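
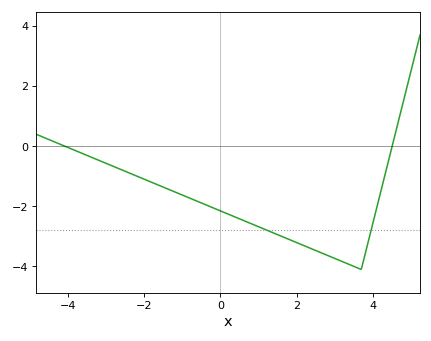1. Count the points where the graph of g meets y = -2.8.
2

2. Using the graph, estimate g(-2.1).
-1.04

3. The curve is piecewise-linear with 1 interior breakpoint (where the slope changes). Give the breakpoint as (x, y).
(3.7, -4.1)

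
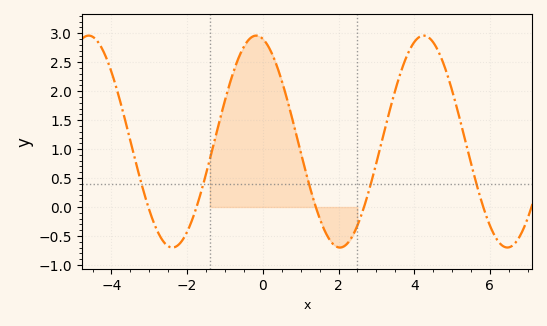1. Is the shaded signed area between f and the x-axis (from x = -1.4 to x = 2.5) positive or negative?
positive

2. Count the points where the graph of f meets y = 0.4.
5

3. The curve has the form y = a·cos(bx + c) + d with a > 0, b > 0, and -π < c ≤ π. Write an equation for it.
y = 1.83cos(1.42x + 0.25) + 1.13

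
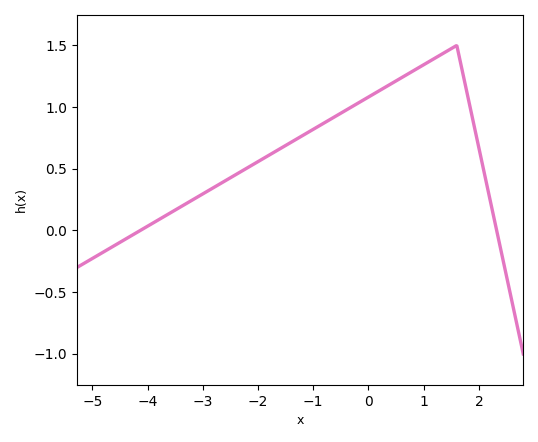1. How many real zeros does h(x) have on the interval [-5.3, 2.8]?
2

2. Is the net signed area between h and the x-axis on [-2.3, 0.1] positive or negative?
positive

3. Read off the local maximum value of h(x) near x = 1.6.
1.5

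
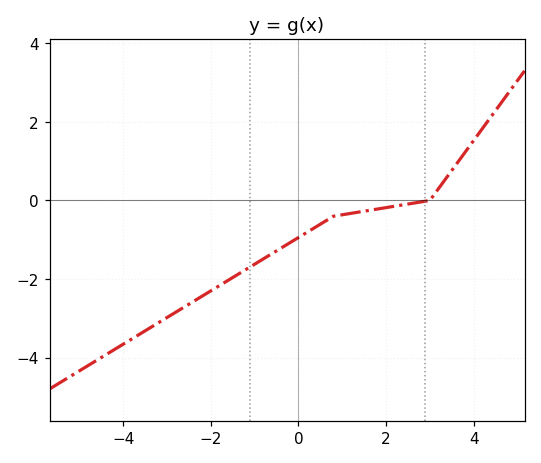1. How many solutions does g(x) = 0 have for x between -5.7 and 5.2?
1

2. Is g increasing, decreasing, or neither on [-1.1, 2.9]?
increasing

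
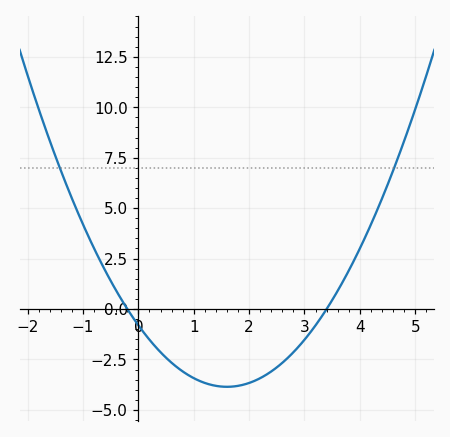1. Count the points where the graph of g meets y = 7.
2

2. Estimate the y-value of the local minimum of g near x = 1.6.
-3.86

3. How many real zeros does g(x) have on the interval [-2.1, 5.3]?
2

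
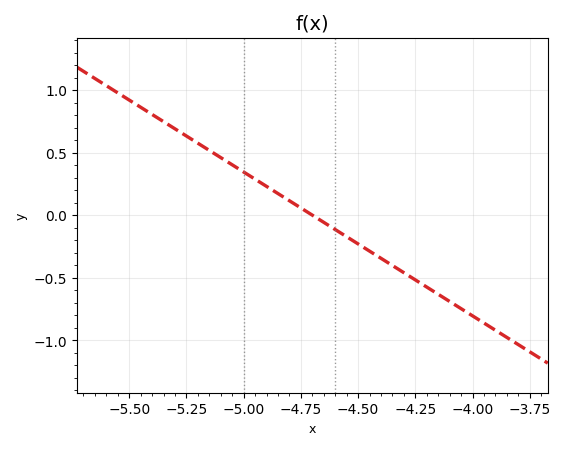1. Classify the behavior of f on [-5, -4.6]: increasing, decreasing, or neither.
decreasing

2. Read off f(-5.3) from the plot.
0.7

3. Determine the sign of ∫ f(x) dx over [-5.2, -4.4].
positive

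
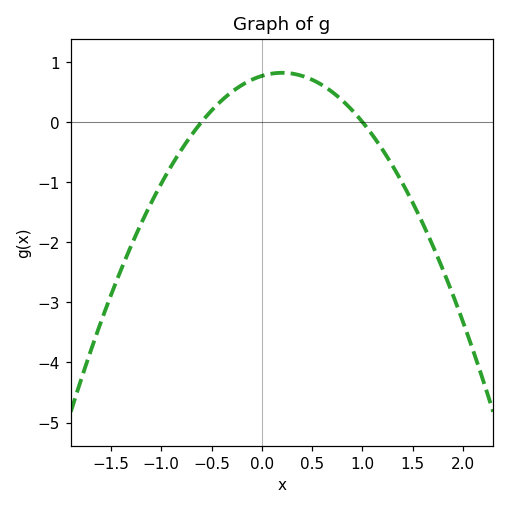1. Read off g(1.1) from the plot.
-0.218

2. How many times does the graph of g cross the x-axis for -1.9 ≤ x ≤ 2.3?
2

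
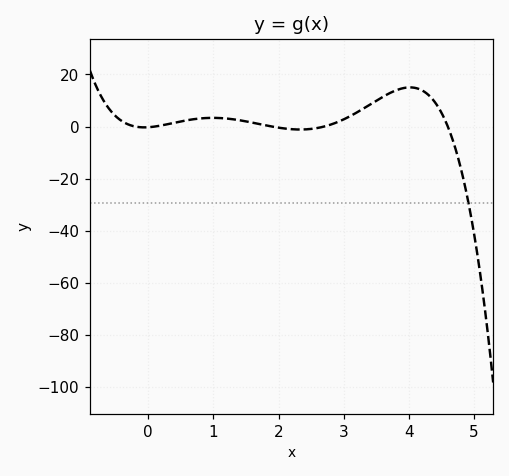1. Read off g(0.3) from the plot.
0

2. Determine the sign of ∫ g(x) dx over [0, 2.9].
positive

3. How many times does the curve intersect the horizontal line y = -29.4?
1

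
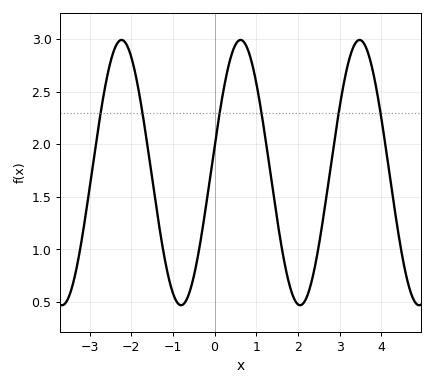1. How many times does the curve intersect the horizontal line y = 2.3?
6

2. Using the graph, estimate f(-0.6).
0.596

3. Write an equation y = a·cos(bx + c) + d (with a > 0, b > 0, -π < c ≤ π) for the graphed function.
y = 1.26cos(2.2x - 1.37) + 1.73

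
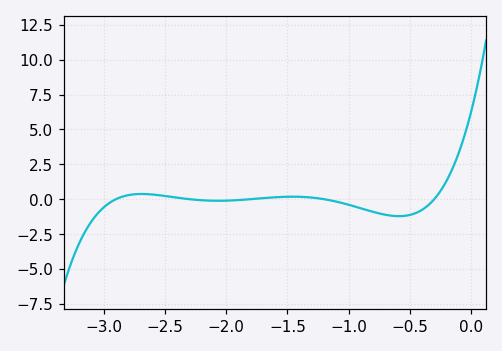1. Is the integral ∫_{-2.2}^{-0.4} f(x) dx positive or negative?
negative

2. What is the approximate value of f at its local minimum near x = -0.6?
-1.22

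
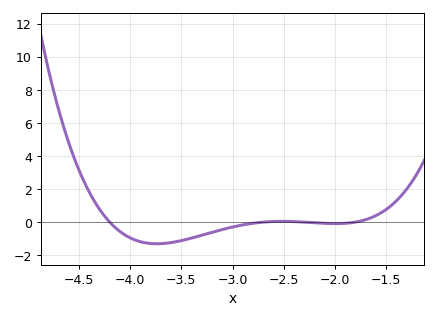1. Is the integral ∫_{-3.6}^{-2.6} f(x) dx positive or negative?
negative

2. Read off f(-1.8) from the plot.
0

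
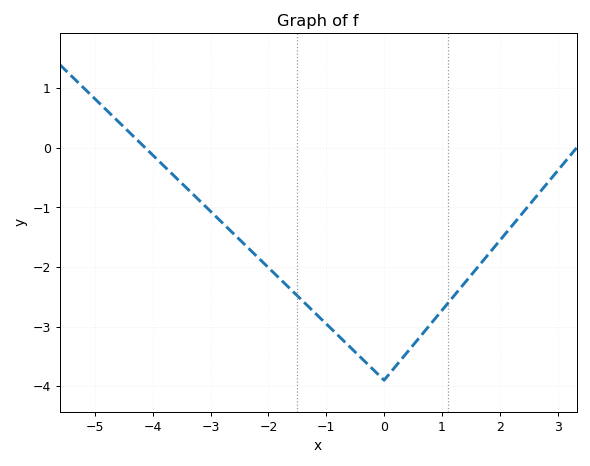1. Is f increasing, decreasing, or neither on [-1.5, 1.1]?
neither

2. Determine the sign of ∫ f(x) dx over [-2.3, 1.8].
negative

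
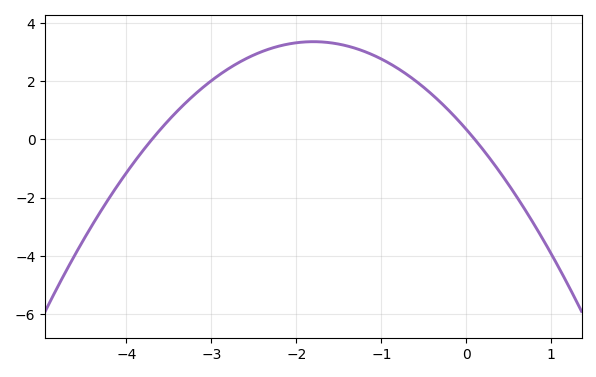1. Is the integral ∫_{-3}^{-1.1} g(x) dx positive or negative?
positive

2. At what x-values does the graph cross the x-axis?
-3.7, 0.1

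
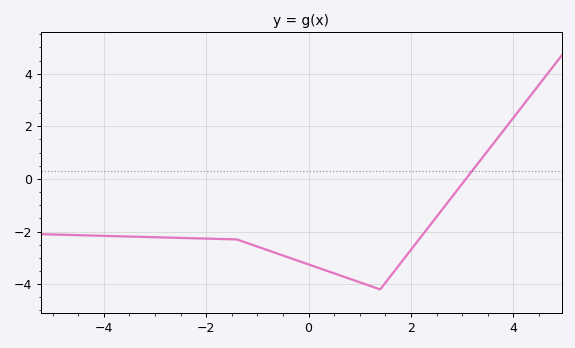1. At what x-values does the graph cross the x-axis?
3.07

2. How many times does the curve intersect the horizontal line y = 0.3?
1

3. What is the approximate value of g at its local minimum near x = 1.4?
-4.2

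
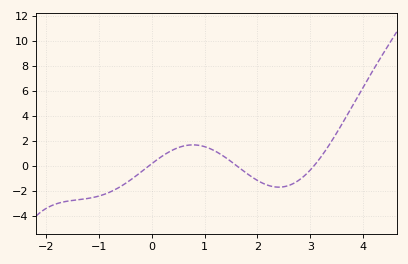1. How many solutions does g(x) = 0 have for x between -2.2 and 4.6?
3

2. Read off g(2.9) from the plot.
-0.778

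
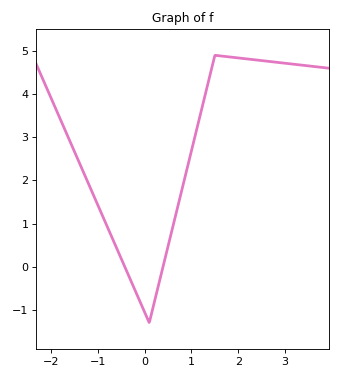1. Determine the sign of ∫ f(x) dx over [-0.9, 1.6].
positive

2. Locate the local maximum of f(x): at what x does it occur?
1.5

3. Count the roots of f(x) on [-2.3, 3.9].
2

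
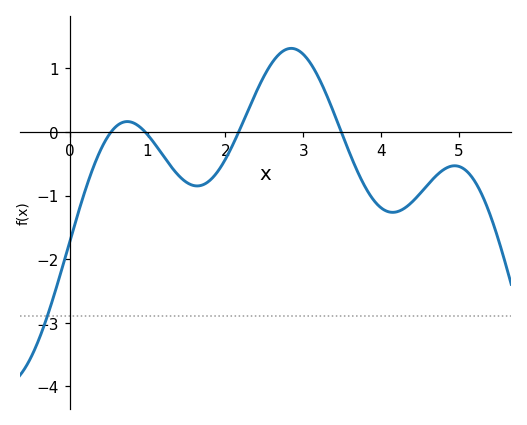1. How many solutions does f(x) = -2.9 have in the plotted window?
1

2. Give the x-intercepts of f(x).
0.5, 1, 2.2, 3.5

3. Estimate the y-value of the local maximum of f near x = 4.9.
-0.5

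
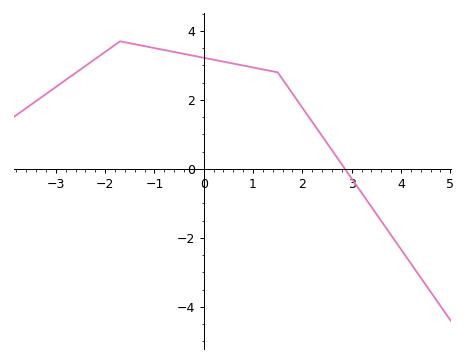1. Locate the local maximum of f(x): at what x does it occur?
-1.6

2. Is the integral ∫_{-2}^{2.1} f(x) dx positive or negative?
positive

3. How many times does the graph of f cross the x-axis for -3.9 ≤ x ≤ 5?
1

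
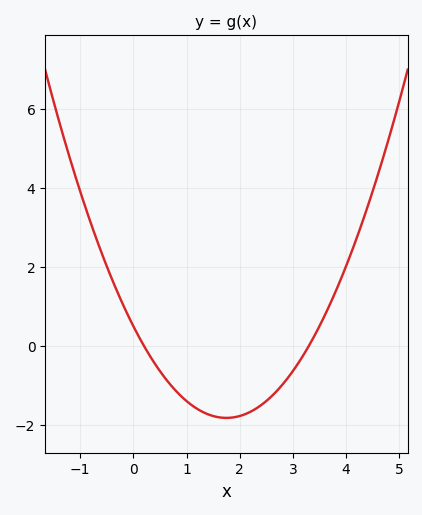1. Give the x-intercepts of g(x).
0.2, 3.3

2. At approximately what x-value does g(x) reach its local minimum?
1.75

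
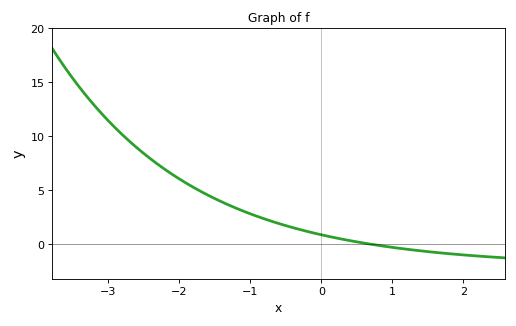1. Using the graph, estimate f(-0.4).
1.5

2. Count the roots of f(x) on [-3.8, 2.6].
1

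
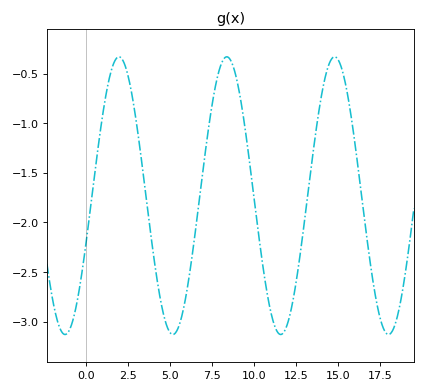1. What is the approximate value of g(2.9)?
-0.872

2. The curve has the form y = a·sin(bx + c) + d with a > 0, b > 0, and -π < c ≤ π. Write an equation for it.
y = 1.4sin(0.98x - 0.36) - 1.73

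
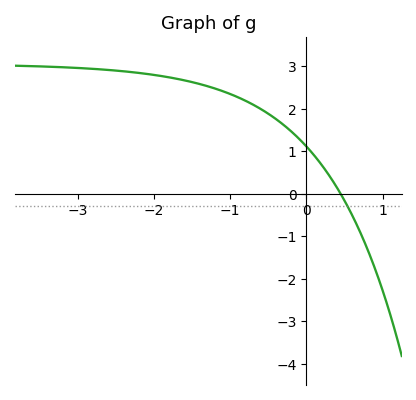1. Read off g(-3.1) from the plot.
2.97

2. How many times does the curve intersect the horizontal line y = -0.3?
1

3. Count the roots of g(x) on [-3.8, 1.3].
1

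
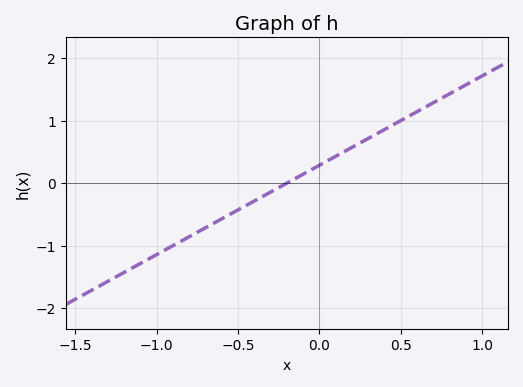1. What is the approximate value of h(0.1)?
0.429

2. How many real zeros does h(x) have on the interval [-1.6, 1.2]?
1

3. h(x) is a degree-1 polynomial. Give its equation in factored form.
y = 1.43(x + 0.2)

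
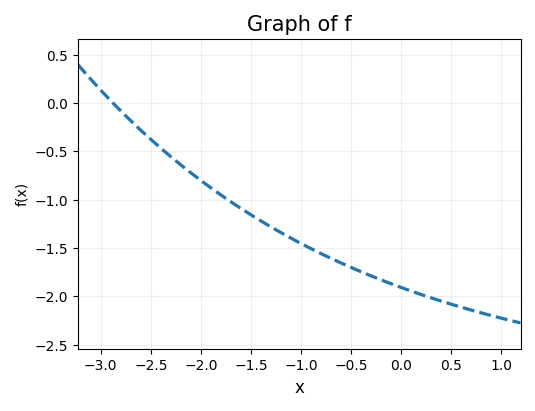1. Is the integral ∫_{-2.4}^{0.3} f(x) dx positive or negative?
negative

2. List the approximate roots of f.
-2.88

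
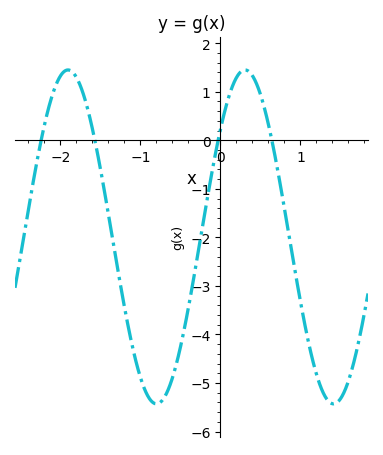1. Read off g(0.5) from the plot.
0.944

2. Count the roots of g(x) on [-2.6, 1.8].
4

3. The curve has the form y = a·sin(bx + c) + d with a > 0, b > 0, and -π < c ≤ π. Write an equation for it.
y = 3.44sin(2.84x + 0.7) - 1.99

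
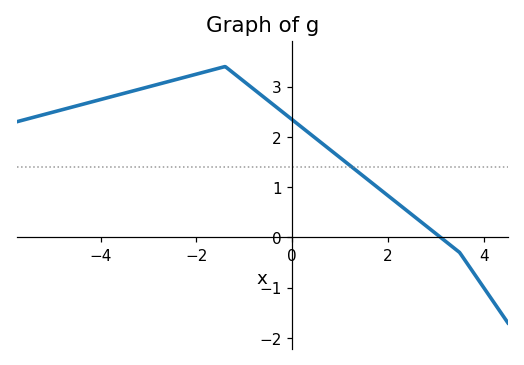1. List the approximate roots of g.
3.1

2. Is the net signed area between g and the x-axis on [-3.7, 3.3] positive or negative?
positive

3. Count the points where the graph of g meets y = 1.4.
1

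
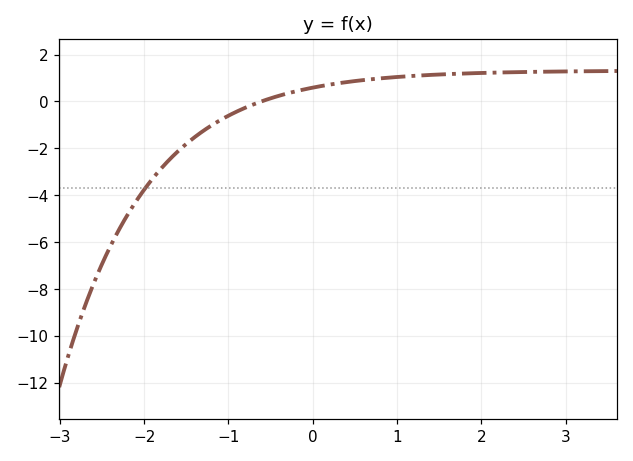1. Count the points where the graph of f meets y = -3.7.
1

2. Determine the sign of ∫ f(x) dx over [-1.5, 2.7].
positive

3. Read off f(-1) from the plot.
-0.606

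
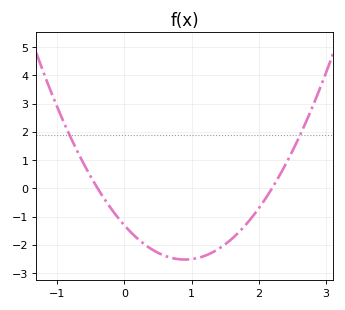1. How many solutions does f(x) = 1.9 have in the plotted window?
2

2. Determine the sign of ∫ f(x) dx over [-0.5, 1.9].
negative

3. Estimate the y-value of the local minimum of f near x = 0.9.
-2.5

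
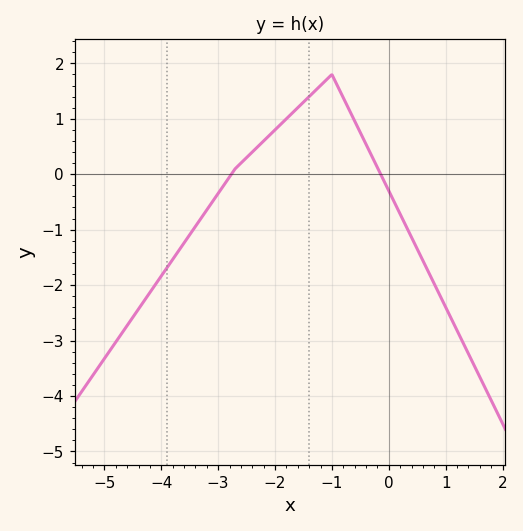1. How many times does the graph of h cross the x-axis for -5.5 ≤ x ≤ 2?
2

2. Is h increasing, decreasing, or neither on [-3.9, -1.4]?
increasing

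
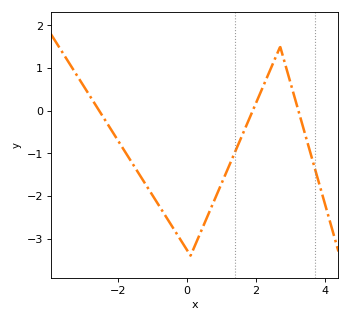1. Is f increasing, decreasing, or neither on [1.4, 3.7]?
neither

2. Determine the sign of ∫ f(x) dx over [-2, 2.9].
negative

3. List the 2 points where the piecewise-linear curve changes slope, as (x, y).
(0.1, -3.4); (2.7, 1.5)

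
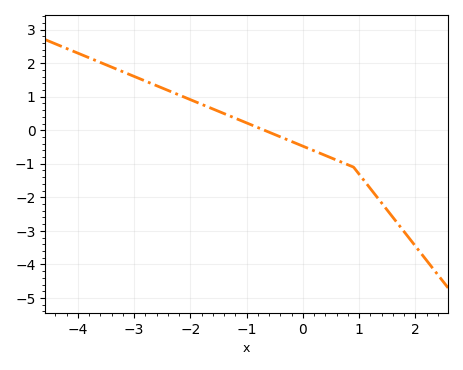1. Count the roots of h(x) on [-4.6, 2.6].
1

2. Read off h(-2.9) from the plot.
1.5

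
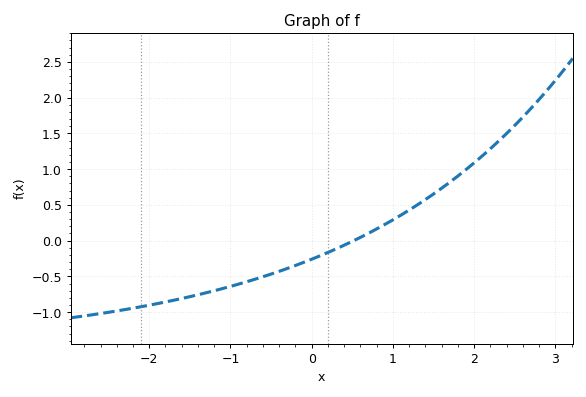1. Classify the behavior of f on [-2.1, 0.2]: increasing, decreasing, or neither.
increasing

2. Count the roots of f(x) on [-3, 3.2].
1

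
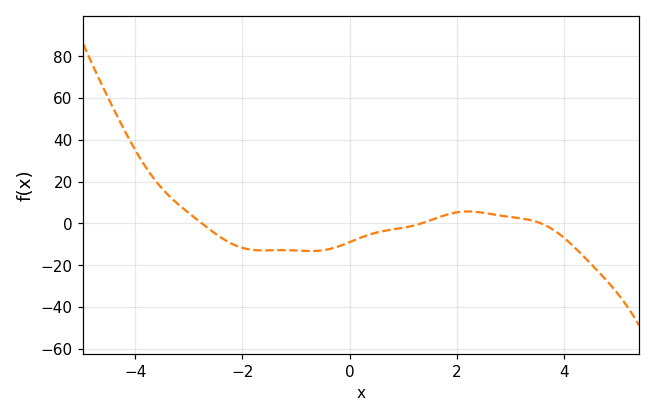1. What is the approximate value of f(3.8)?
-4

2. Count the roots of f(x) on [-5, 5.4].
3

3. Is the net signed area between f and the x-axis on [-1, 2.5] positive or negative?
negative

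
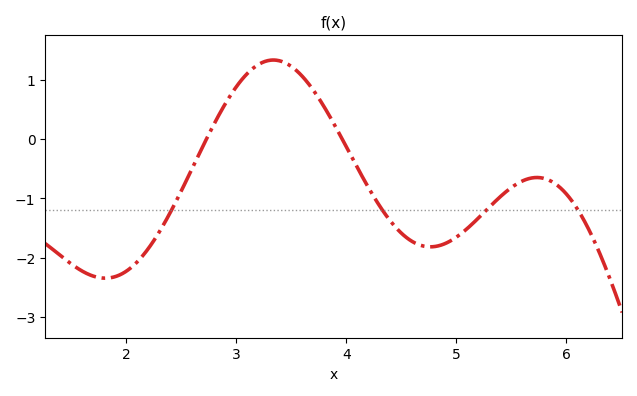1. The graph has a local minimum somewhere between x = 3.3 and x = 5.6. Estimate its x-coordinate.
4.8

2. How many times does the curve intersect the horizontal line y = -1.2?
4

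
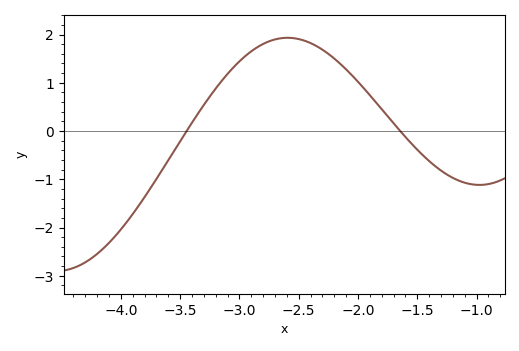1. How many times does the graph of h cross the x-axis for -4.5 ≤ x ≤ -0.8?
2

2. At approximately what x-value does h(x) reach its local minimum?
-1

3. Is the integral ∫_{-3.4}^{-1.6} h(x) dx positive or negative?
positive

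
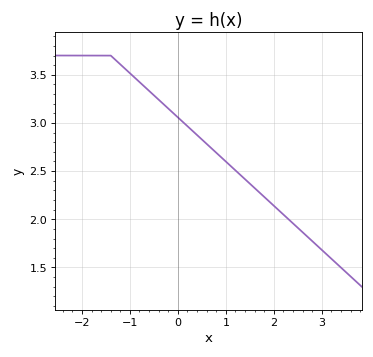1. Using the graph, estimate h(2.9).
1.73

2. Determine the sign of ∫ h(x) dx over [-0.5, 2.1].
positive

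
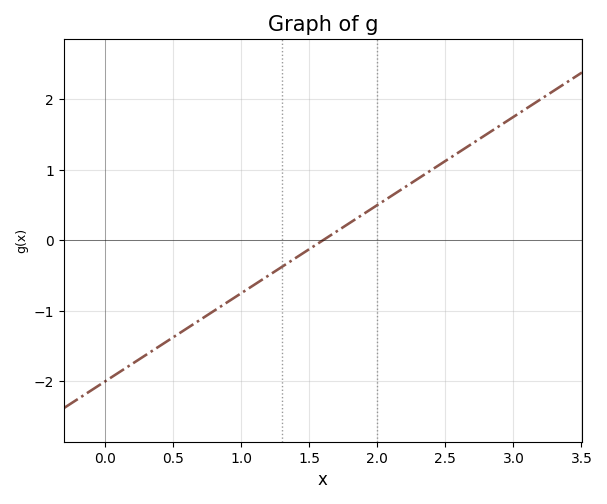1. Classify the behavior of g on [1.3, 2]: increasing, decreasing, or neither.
increasing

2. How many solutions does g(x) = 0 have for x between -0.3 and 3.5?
1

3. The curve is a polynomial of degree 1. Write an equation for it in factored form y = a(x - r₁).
y = 1.25(x - 1.6)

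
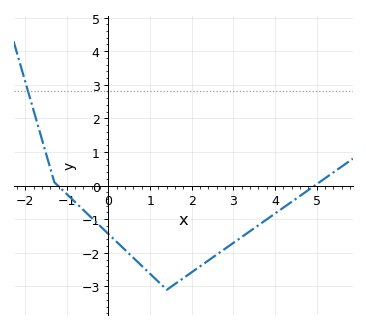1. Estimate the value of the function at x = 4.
-0.83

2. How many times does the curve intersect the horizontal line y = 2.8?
1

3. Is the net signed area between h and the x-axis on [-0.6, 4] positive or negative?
negative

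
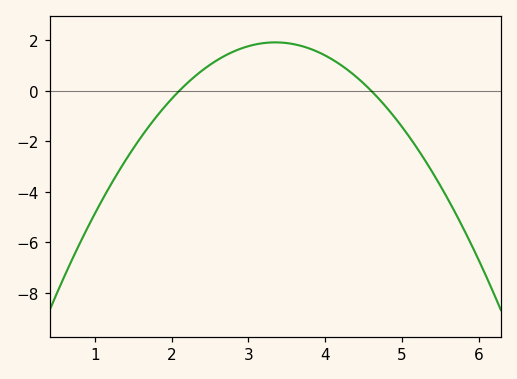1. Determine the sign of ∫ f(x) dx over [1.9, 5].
positive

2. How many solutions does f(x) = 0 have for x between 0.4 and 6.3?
2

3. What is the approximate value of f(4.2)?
1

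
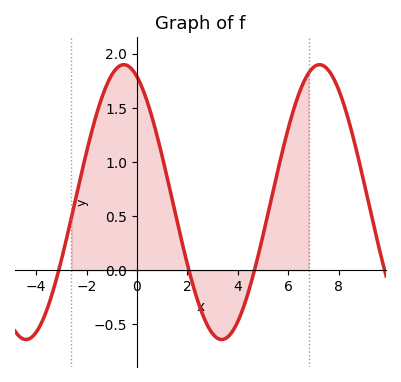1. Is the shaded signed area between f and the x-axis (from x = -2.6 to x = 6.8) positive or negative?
positive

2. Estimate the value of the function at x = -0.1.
1.83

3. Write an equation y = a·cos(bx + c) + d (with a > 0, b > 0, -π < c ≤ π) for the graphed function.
y = 1.27cos(0.81x + 0.422) + 0.63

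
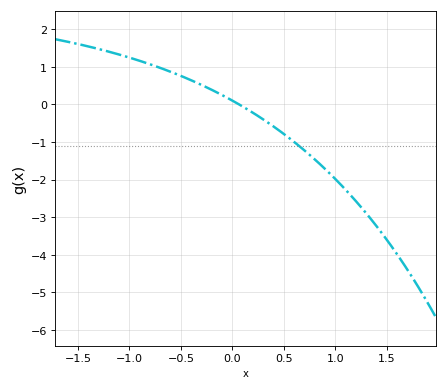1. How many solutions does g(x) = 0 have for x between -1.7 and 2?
1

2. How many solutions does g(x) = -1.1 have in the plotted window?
1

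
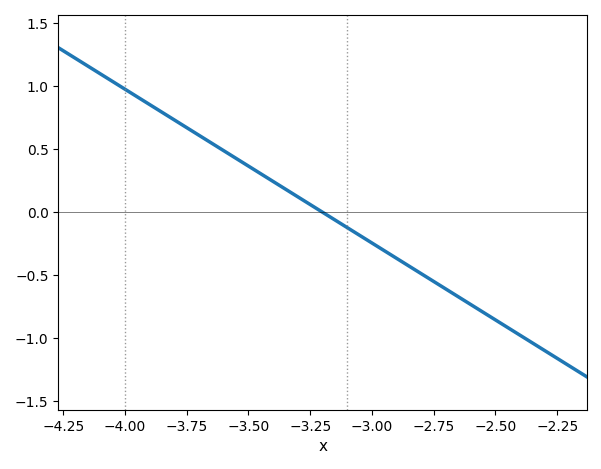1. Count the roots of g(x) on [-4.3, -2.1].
1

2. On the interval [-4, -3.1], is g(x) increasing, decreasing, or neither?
decreasing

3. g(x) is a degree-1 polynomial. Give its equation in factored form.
y = -1.22(x + 3.2)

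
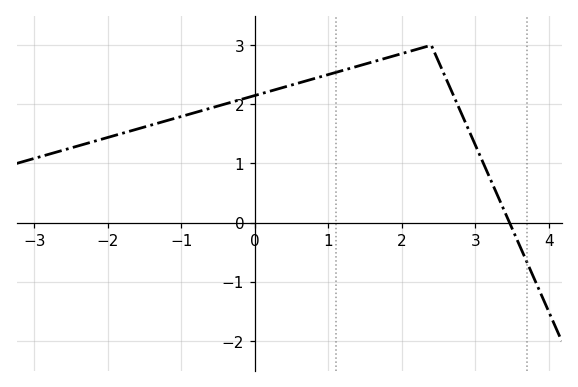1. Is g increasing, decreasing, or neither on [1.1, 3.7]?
neither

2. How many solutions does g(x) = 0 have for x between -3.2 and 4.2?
1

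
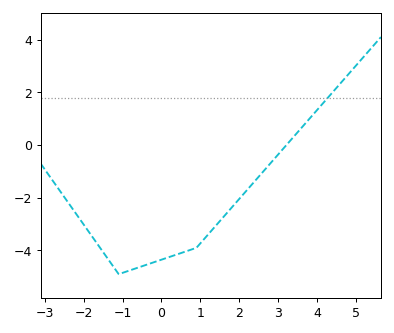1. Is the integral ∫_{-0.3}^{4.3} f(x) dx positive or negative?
negative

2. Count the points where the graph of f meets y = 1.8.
1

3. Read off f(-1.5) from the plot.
-4.06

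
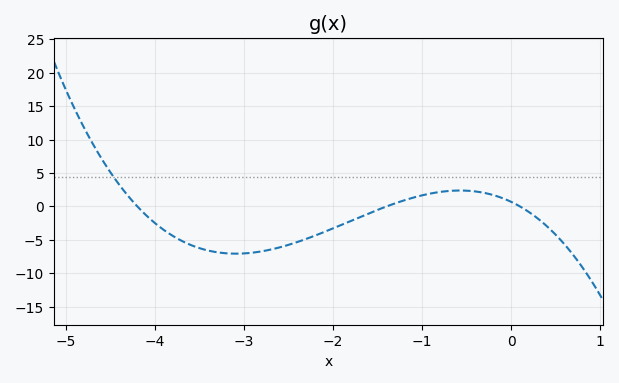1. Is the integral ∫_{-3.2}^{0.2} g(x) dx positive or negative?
negative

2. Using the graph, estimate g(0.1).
0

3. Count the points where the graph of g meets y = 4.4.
1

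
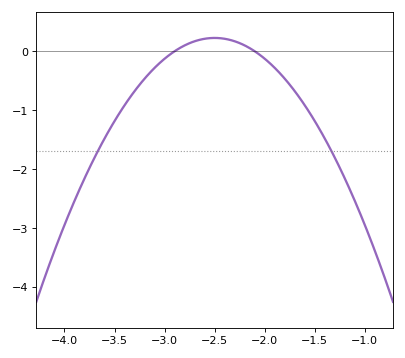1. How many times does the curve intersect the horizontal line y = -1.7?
2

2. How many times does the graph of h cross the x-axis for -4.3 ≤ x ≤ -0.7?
2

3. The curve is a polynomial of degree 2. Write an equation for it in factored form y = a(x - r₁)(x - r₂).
y = -1.41(x + 2.9)(x + 2.1)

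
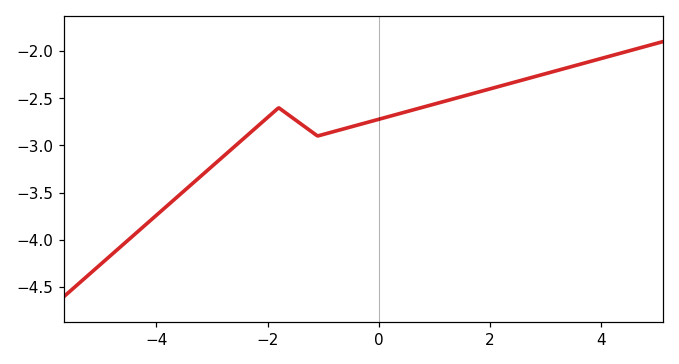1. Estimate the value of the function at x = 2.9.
-2.26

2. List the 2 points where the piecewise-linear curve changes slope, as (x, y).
(-1.8, -2.6); (-1.1, -2.9)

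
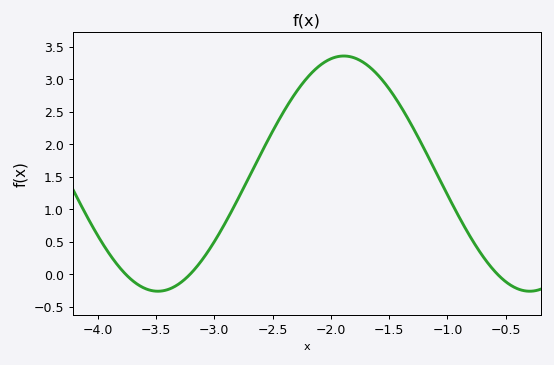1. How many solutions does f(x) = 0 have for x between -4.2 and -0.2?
3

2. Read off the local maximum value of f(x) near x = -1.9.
3.36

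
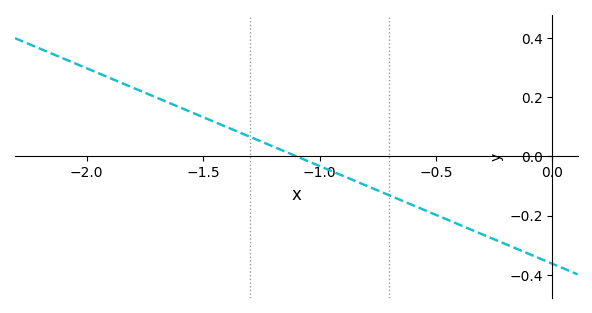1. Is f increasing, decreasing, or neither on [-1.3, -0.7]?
decreasing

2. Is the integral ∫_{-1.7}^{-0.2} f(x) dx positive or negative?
negative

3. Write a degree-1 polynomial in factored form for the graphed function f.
y = -0.33(x + 1.1)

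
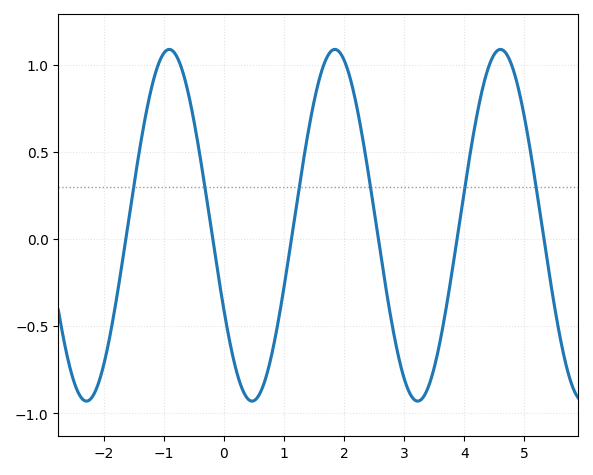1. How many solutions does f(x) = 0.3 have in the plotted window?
6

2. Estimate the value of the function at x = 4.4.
0.983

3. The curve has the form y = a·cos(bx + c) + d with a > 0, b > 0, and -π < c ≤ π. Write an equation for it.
y = 1.01cos(2.28x + 2.07) + 0.08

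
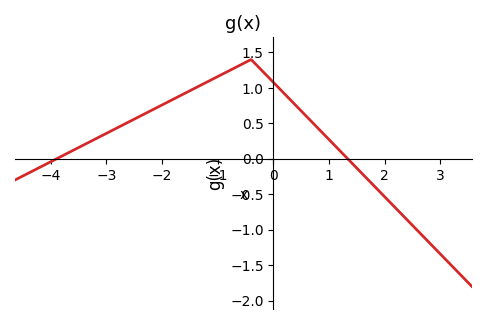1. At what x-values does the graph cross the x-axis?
-3.89, 1.33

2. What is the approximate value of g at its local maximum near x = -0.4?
1.4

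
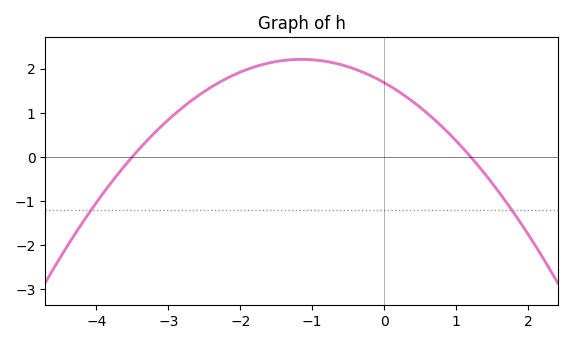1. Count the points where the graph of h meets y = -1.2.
2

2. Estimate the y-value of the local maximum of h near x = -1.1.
2.21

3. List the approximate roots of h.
-3.5, 1.2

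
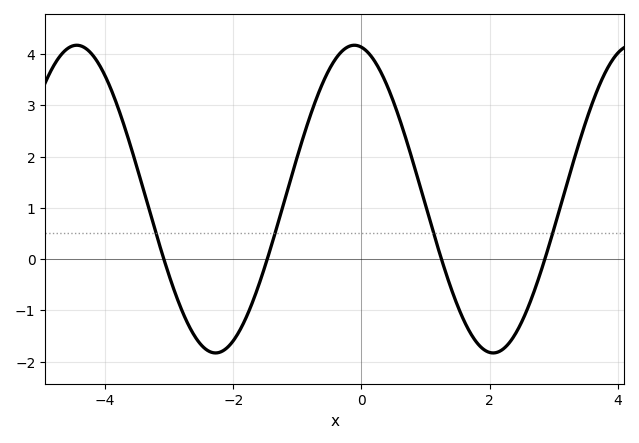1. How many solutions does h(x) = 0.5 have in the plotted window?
4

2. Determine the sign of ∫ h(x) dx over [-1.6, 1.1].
positive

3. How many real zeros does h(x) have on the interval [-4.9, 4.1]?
4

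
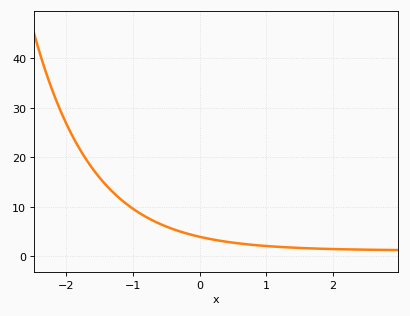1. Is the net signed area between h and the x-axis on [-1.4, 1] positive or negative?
positive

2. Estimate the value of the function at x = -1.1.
10.6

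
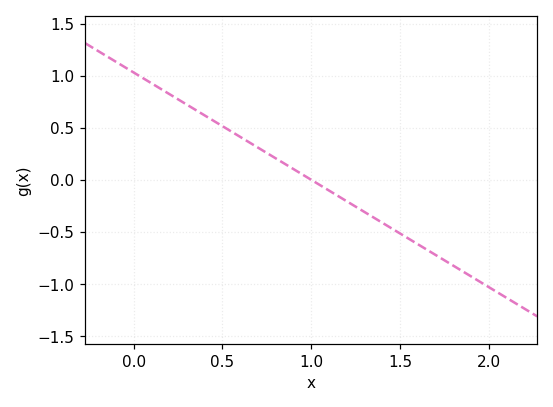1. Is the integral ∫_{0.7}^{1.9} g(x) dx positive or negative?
negative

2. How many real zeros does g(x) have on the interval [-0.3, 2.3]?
1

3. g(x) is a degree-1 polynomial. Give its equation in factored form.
y = -1.03(x - 1)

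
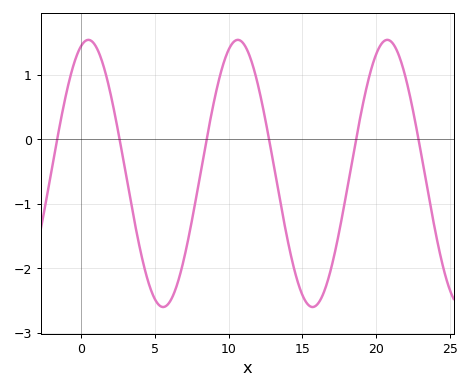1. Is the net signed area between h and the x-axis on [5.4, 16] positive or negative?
negative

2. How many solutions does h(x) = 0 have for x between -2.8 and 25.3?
6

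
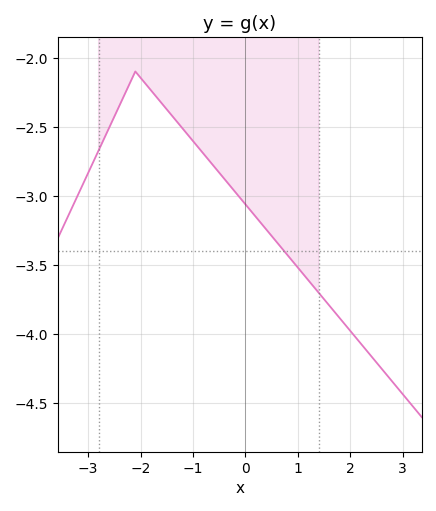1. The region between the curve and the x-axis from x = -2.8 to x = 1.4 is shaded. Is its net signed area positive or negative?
negative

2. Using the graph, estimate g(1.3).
-3.65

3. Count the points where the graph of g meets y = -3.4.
1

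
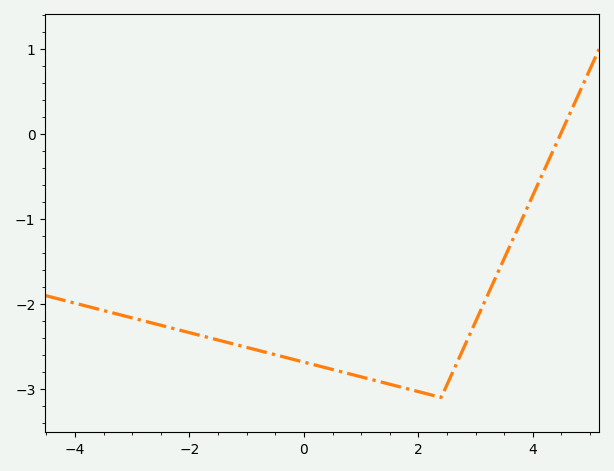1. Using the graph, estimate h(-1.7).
-2.39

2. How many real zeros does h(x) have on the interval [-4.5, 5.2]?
1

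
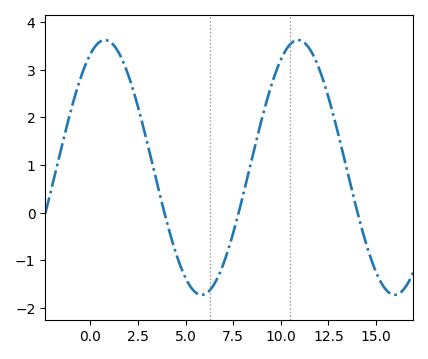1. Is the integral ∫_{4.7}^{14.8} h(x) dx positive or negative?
positive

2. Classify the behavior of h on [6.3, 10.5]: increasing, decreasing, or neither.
increasing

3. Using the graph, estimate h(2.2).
2.6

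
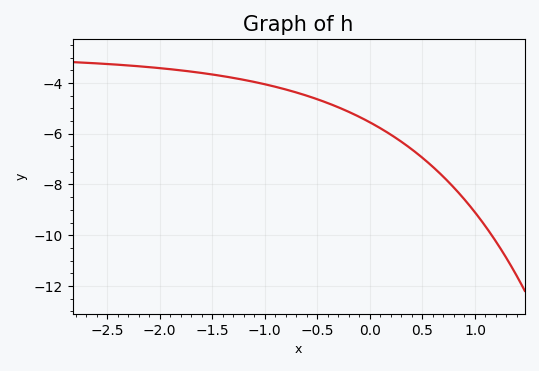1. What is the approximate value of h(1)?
-9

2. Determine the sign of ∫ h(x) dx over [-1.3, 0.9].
negative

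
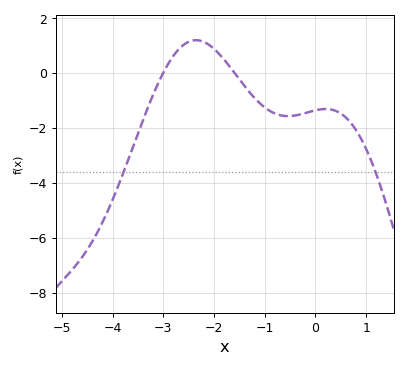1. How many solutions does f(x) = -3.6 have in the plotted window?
2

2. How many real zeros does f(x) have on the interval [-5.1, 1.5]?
2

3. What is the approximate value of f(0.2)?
-1.2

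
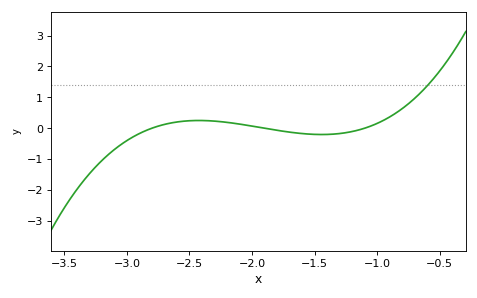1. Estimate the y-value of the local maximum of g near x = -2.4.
0.3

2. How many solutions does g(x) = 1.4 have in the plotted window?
1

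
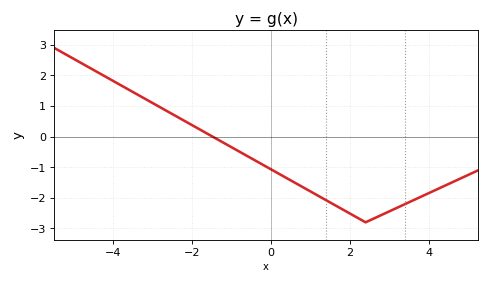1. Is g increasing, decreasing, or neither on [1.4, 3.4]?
neither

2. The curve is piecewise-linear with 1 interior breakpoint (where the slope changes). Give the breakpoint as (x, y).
(2.4, -2.8)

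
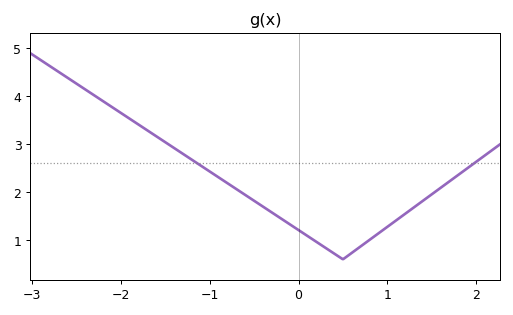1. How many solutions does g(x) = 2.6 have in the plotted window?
2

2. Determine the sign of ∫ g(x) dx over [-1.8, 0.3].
positive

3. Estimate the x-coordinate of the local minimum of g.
0.5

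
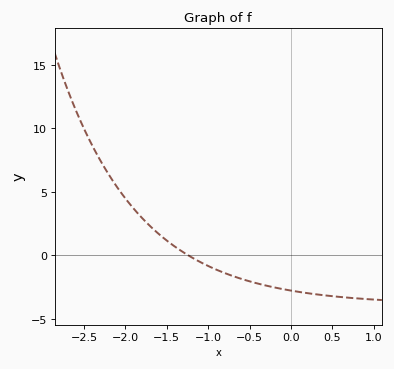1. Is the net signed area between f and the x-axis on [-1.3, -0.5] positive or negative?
negative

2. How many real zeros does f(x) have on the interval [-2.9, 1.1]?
1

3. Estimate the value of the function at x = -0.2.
-2.52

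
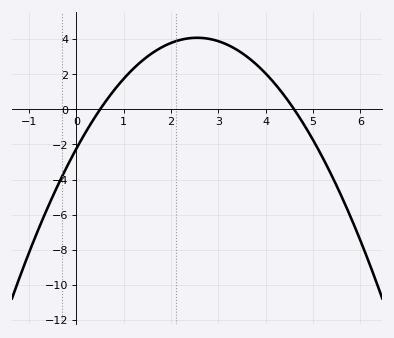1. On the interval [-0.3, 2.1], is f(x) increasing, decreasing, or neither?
increasing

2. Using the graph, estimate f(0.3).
-0.834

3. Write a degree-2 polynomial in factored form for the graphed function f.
y = -0.97(x - 0.5)(x - 4.6)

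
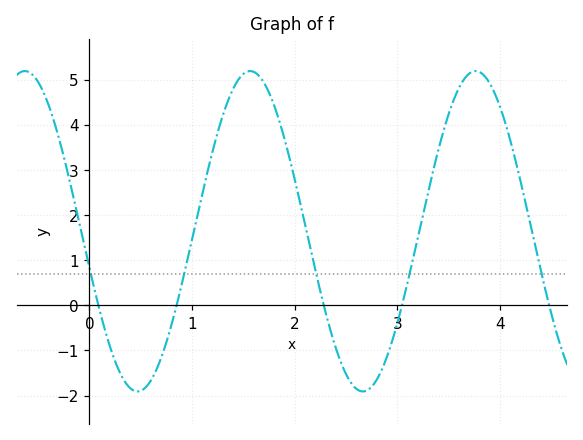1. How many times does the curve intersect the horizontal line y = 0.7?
5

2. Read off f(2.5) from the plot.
-1.5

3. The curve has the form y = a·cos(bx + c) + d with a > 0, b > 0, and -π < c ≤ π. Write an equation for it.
y = 3.55cos(2.9x + 1.8) + 1.64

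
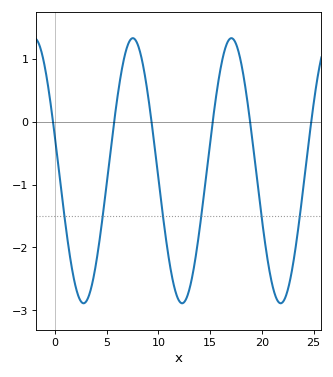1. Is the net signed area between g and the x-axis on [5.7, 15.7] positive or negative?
negative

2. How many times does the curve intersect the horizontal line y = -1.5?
6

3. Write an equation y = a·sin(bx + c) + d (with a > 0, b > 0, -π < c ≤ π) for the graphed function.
y = 2.11sin(0.66x + 2.9) - 0.78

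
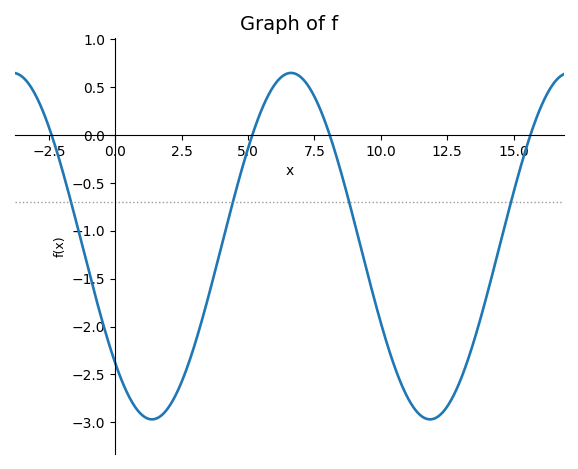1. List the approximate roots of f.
-2.39, 5.16, 8.08, 15.6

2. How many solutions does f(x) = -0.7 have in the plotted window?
4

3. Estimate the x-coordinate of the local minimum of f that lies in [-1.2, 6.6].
1.38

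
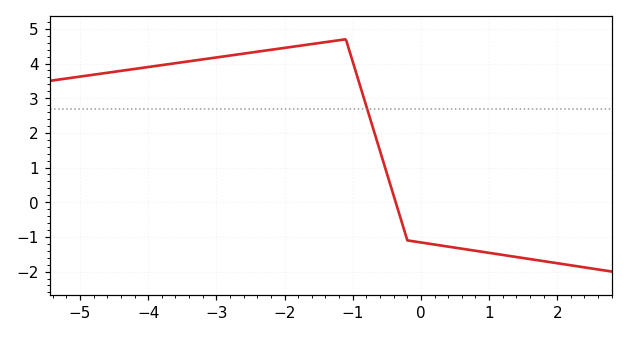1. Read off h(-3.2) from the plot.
4.1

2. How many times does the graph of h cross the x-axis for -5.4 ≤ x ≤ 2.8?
1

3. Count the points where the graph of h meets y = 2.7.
1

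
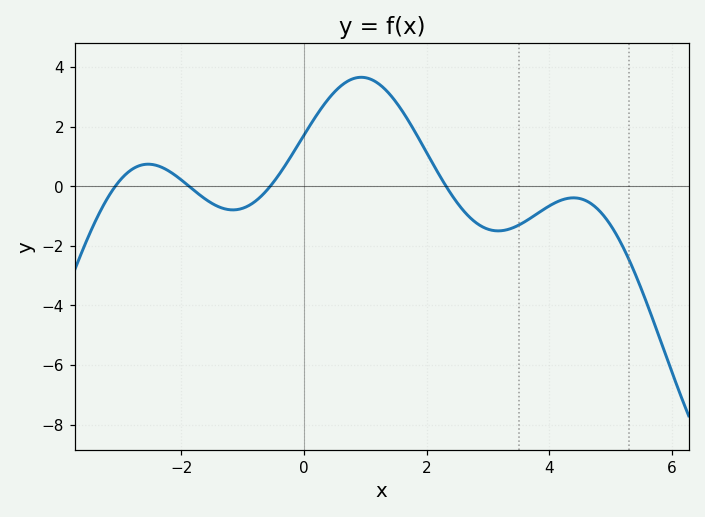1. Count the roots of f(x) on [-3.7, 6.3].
4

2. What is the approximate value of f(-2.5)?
0.8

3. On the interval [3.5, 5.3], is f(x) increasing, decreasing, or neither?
neither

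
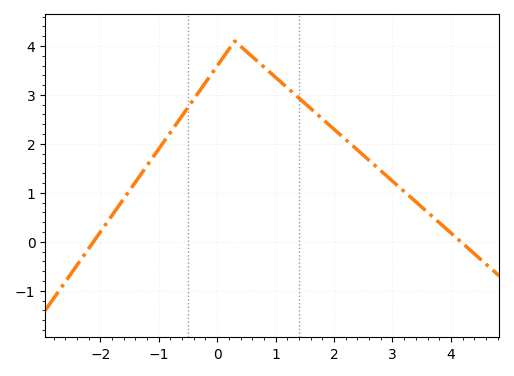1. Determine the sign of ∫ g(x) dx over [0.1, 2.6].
positive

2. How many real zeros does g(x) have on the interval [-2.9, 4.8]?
2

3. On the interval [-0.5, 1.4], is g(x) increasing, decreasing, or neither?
neither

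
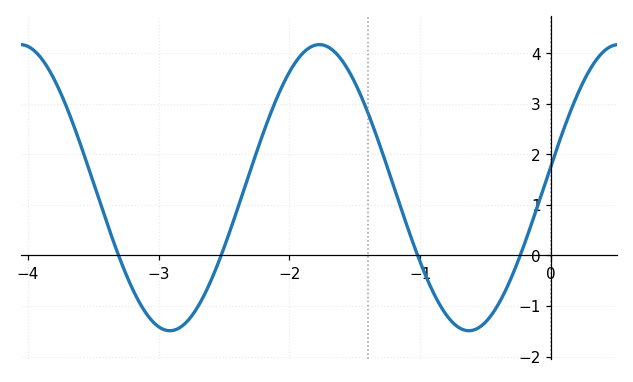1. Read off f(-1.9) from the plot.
4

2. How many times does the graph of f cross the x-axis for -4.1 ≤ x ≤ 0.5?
4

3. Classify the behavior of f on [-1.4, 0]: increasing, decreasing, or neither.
neither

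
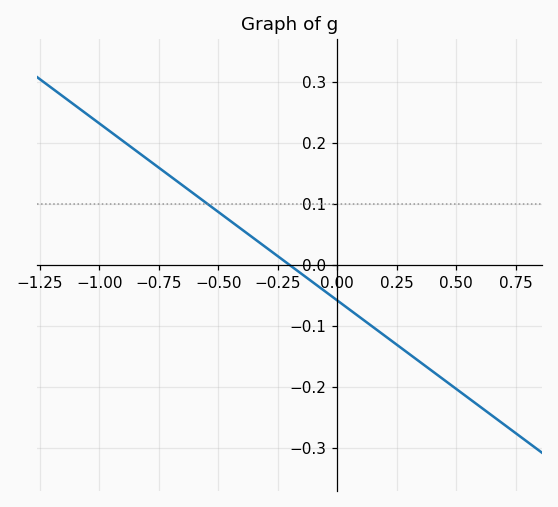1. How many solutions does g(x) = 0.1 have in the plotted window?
1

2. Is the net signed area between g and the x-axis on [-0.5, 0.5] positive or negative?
negative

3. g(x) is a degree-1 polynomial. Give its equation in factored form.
y = -0.29(x + 0.2)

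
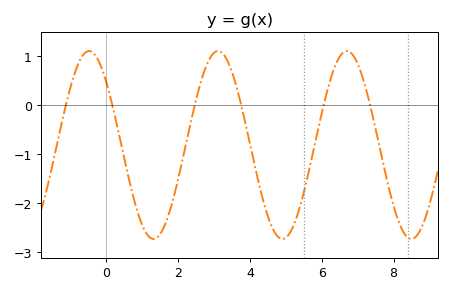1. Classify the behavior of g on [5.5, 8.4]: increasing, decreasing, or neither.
neither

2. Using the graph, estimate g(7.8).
-1.5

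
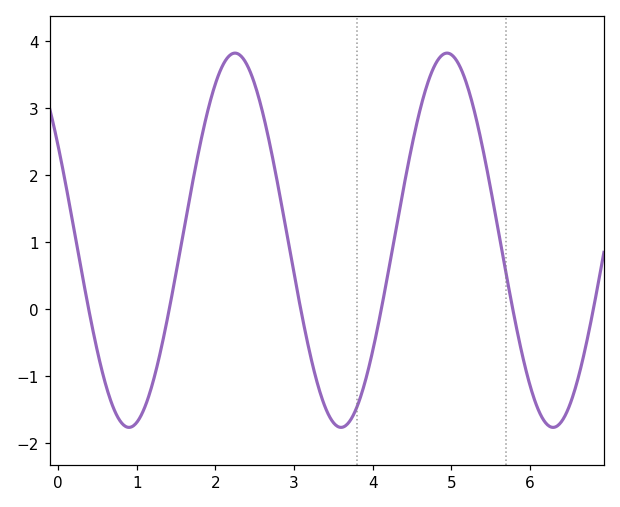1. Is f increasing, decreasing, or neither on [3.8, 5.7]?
neither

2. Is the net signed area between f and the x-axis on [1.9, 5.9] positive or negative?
positive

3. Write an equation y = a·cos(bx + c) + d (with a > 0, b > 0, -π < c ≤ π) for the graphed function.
y = 2.79cos(2.3x + 1) + 1.03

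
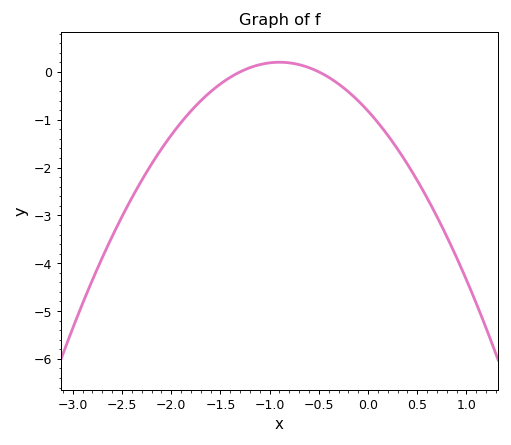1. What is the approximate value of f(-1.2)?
0.1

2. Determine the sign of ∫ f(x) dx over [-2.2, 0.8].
negative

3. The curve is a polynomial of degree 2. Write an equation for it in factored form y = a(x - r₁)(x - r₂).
y = -1.26(x + 1.3)(x + 0.5)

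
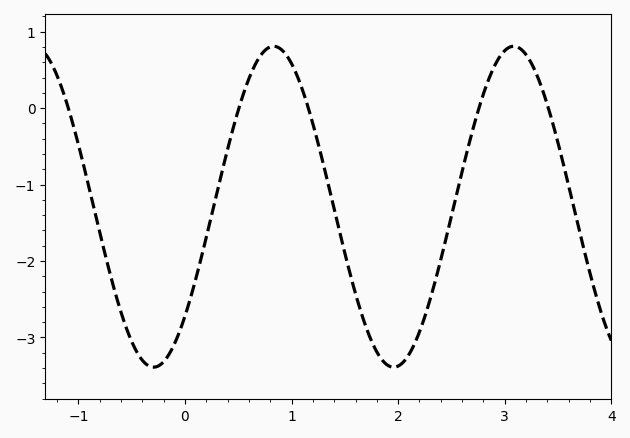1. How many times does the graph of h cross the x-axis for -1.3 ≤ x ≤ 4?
5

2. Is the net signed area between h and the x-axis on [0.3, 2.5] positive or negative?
negative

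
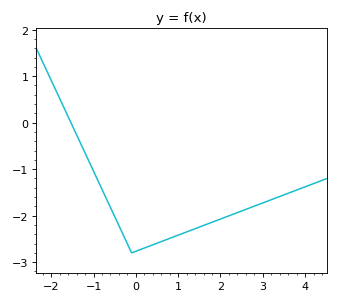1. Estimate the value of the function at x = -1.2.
-0.7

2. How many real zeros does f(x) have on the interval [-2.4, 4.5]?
1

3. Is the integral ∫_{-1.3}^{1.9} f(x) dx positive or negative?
negative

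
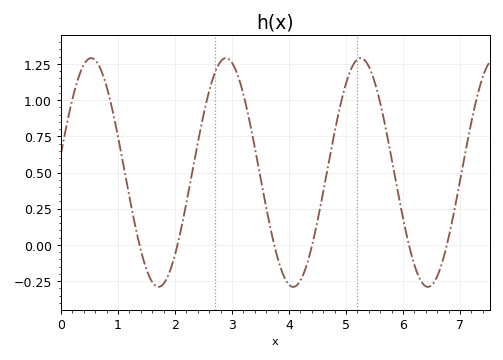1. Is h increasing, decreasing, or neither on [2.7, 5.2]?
neither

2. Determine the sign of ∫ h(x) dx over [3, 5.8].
positive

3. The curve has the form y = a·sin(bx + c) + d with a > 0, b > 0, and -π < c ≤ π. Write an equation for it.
y = 0.79sin(2.7x + 0.16) + 0.5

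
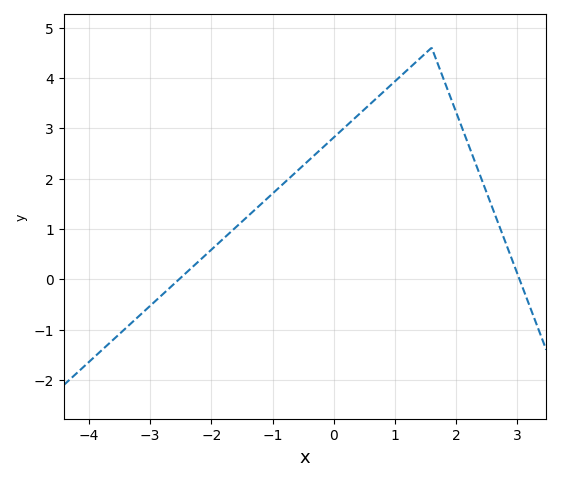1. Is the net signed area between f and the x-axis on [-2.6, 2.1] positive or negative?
positive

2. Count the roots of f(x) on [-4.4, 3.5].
2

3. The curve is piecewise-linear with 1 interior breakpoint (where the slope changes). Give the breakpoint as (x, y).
(1.6, 4.6)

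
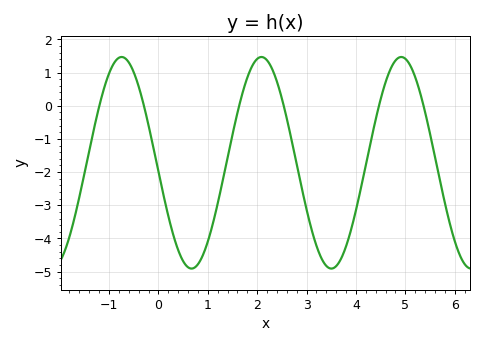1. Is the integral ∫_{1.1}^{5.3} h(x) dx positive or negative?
negative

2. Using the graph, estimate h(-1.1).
0.5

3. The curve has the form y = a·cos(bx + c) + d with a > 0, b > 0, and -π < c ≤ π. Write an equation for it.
y = 3.19cos(2.2x + 1.7) - 1.72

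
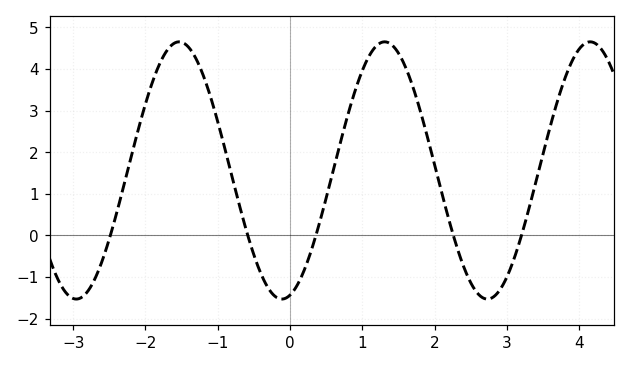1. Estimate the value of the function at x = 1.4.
4.59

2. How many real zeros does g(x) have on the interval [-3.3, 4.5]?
5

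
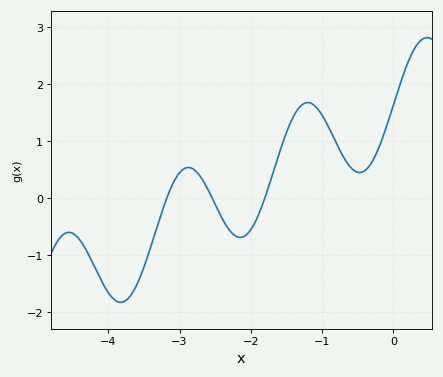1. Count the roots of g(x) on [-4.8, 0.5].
3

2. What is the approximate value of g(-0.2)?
0.896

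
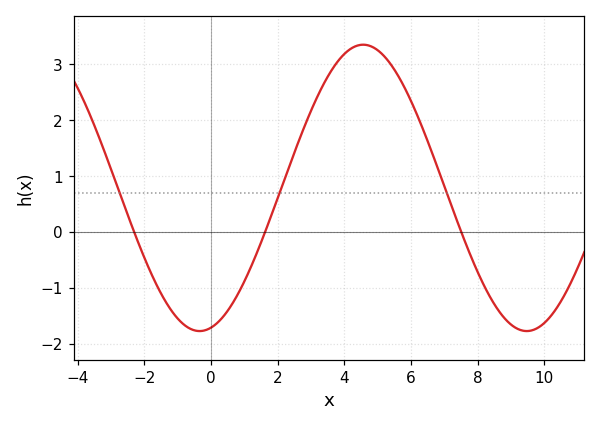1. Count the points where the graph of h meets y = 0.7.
3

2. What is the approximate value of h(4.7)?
3.34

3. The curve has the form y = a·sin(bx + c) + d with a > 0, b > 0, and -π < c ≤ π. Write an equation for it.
y = 2.56sin(0.64x - 1.35) + 0.79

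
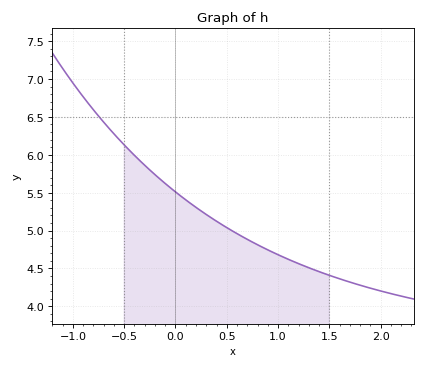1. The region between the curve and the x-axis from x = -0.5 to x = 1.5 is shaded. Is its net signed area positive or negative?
positive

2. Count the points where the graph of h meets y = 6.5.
1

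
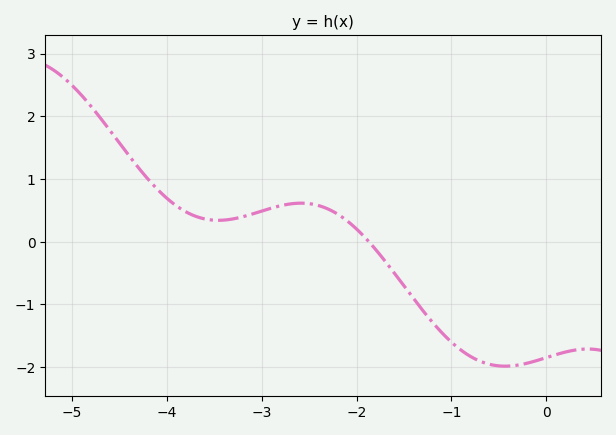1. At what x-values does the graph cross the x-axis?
-1.87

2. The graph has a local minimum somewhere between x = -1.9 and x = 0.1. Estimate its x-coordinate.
-0.436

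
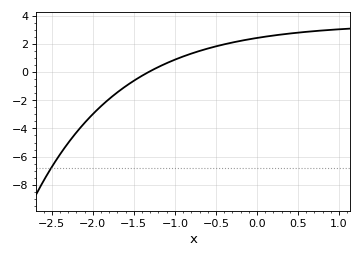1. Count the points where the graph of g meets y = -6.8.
1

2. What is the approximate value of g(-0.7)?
1.49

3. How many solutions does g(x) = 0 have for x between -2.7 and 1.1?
1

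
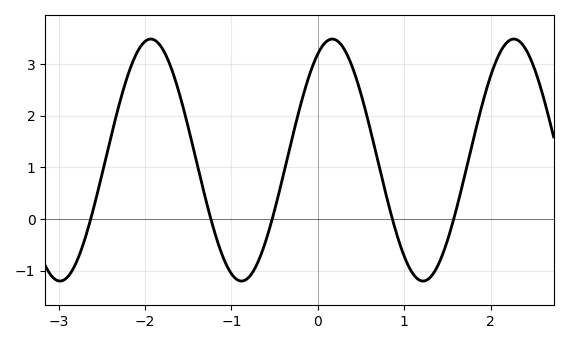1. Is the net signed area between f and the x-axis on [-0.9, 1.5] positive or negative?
positive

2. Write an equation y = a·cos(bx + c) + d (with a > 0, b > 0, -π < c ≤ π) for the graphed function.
y = 2.34cos(3x - 0.5) + 1.14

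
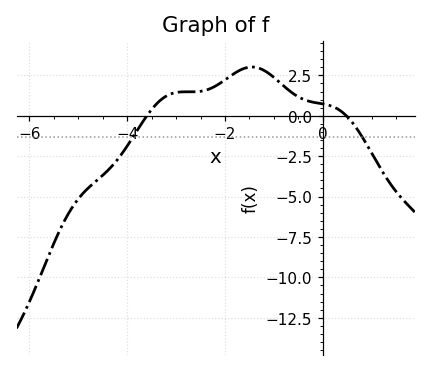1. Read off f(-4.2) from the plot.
-2.8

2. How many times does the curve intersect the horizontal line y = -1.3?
2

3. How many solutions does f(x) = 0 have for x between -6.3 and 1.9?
2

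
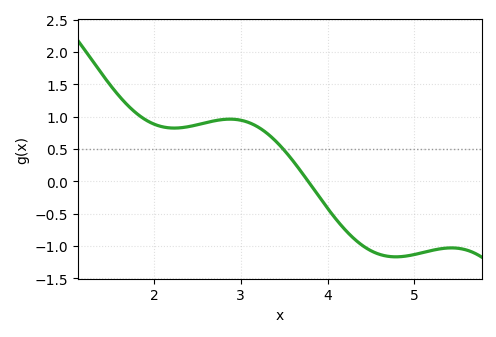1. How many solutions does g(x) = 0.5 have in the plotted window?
1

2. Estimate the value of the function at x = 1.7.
1.17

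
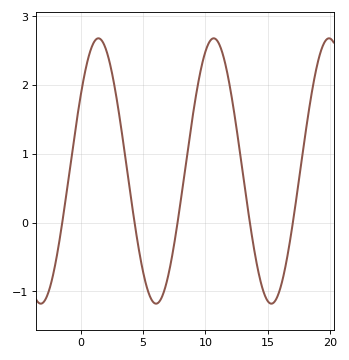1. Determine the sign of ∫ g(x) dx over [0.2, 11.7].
positive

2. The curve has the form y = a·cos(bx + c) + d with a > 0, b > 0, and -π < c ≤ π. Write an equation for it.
y = 1.93cos(0.68x - 0.97) + 0.75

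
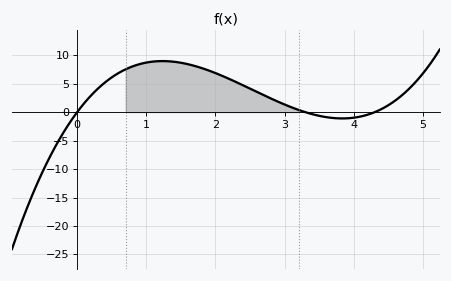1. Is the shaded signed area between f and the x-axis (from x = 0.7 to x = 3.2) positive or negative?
positive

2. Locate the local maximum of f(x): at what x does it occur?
1.24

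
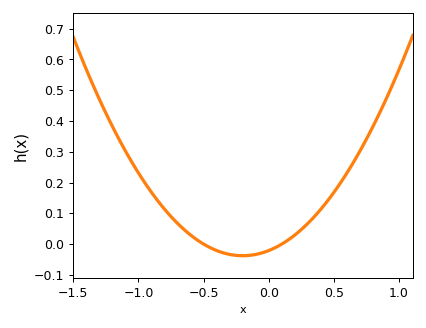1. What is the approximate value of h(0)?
-0.02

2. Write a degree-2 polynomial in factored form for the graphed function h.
y = 0.42(x + 0.5)(x - 0.1)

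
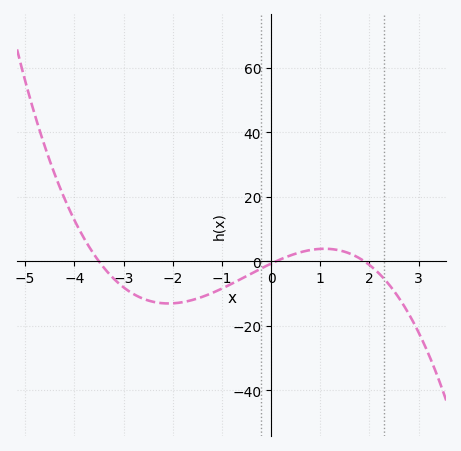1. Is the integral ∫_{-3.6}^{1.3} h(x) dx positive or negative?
negative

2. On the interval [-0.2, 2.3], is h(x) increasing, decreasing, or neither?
neither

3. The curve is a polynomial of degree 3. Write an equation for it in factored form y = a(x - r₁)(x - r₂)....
y = -1.06(x + 3.5)(x - 0.1)(x - 1.9)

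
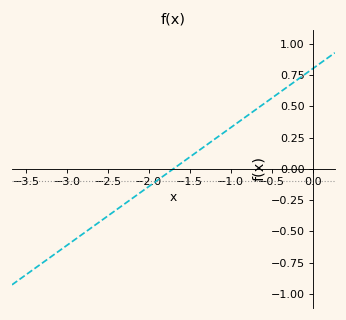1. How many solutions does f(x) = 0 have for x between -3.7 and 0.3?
1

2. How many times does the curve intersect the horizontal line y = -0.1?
1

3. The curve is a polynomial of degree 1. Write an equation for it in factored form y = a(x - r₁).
y = 0.47(x + 1.7)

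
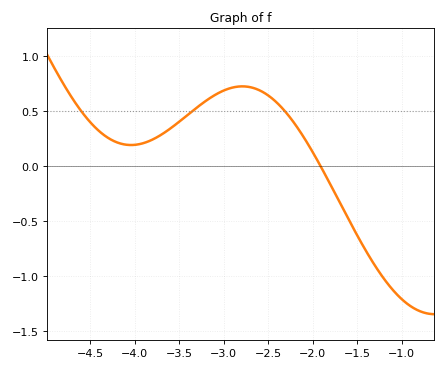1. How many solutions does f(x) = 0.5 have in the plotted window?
3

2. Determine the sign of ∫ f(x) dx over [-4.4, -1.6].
positive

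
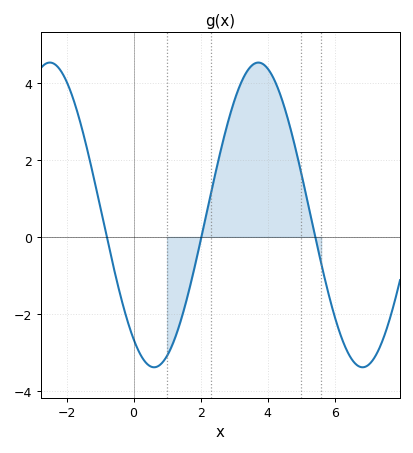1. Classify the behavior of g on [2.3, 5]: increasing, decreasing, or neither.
neither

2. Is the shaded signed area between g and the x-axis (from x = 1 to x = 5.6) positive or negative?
positive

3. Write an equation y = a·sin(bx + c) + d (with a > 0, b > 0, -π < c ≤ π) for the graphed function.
y = 3.95sin(1x - 2.2) + 0.57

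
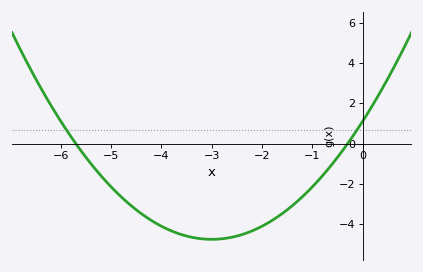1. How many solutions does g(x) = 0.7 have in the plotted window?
2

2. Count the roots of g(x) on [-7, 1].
2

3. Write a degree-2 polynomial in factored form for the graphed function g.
y = 0.65(x + 5.7)(x + 0.3)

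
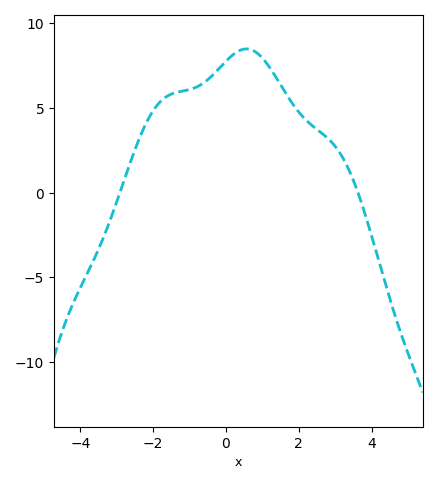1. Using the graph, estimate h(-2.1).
4.5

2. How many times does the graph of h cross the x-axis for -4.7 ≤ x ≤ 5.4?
2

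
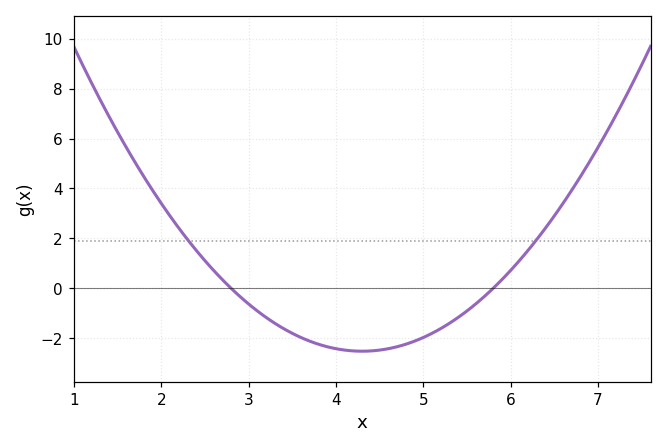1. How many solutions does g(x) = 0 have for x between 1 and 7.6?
2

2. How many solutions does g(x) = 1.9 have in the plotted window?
2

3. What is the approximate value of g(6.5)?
2.9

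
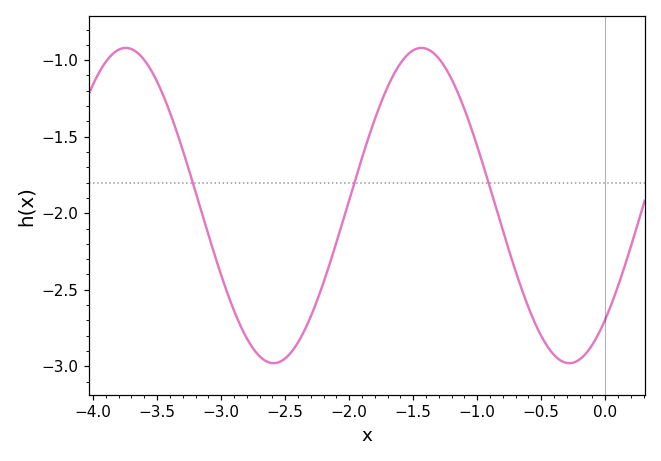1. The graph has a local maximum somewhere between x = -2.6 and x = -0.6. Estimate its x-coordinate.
-1.4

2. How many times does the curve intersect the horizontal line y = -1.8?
3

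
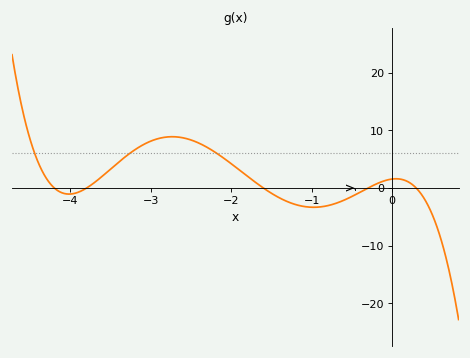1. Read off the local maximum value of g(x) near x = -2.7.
9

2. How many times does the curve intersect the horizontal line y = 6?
3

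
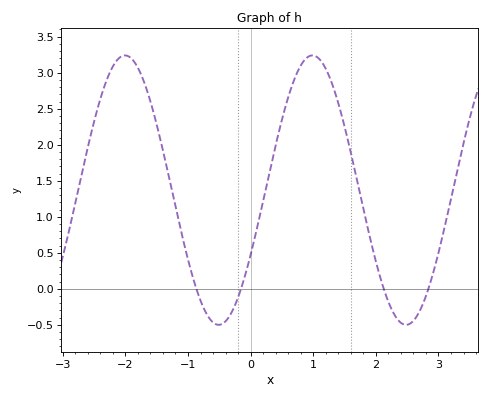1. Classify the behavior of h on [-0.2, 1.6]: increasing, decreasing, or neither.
neither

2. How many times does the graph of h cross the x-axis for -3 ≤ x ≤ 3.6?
4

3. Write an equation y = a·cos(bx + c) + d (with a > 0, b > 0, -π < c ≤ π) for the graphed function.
y = 1.87cos(2.1x - 2.1) + 1.37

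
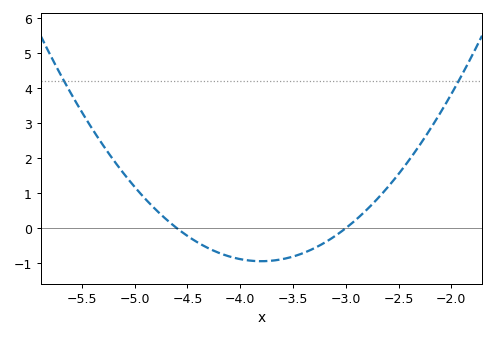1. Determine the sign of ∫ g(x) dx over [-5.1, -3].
negative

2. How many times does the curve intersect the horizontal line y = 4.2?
2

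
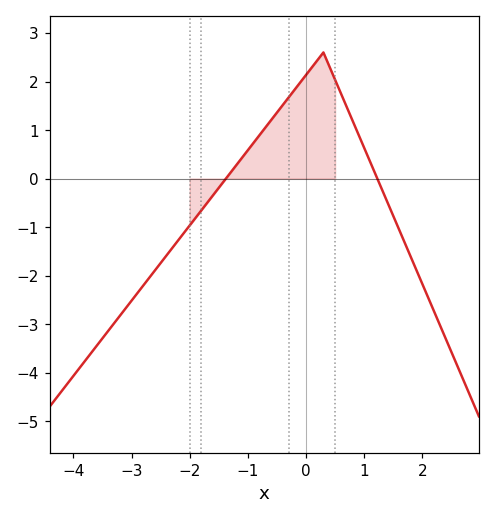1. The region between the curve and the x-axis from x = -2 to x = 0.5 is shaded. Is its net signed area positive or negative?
positive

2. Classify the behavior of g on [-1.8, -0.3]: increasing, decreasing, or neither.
increasing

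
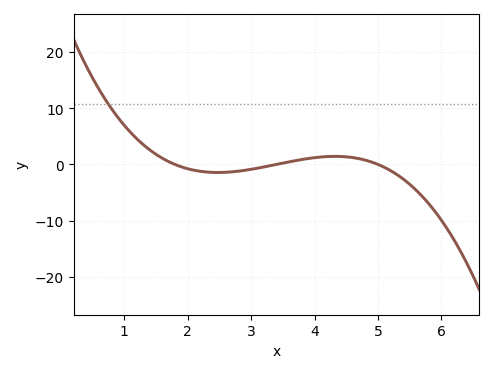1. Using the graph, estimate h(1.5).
1.82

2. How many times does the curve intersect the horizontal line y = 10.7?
1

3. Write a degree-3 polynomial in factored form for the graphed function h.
y = -0.91(x - 1.8)(x - 3.4)(x - 5)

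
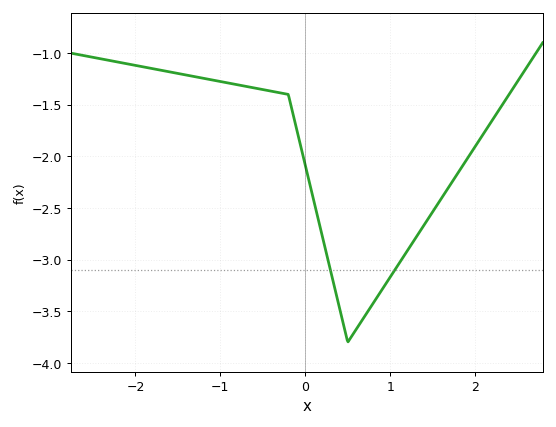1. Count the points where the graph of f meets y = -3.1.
2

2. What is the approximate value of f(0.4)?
-3.45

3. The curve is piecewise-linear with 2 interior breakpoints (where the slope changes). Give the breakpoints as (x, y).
(-0.2, -1.4); (0.5, -3.8)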